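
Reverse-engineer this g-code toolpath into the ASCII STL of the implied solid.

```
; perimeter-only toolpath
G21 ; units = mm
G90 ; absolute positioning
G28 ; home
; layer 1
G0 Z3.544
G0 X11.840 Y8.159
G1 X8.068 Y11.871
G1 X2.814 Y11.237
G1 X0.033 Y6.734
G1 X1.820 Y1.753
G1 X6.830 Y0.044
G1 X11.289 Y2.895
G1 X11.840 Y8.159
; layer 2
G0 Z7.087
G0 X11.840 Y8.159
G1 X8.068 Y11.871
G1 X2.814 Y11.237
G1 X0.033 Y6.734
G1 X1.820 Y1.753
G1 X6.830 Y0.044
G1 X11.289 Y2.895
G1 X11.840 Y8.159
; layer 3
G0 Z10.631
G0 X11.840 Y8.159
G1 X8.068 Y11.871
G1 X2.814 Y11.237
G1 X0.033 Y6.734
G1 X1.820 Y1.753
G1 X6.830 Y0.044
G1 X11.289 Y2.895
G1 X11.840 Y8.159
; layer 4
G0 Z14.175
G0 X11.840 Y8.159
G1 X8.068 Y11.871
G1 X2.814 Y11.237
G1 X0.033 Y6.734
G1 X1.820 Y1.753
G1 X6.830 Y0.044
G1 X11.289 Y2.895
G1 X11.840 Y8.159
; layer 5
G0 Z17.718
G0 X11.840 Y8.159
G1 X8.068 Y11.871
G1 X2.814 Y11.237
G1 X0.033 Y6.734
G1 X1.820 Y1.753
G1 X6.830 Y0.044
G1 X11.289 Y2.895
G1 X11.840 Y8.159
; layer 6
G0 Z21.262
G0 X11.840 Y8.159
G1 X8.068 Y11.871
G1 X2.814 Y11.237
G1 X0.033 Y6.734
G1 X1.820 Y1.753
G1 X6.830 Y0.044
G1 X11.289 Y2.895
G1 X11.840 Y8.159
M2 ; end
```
solid part
  facet normal 0.0000 0.0000 -1.0000
    outer loop
      vertex 2.814 11.237 0.000
      vertex 8.068 11.871 0.000
      vertex 11.840 8.159 0.000
    endloop
  endfacet
  facet normal 0.0000 0.0000 -1.0000
    outer loop
      vertex 0.033 6.734 0.000
      vertex 2.814 11.237 0.000
      vertex 11.840 8.159 0.000
    endloop
  endfacet
  facet normal 0.0000 0.0000 -1.0000
    outer loop
      vertex 1.820 1.753 0.000
      vertex 0.033 6.734 0.000
      vertex 11.840 8.159 0.000
    endloop
  endfacet
  facet normal 0.0000 0.0000 -1.0000
    outer loop
      vertex 6.830 0.044 0.000
      vertex 1.820 1.753 0.000
      vertex 11.840 8.159 0.000
    endloop
  endfacet
  facet normal 0.0000 0.0000 -1.0000
    outer loop
      vertex 11.289 2.895 0.000
      vertex 6.830 0.044 0.000
      vertex 11.840 8.159 0.000
    endloop
  endfacet
  facet normal 0.0000 0.0000 1.0000
    outer loop
      vertex 11.840 8.159 21.262
      vertex 8.068 11.871 21.262
      vertex 2.814 11.237 21.262
    endloop
  endfacet
  facet normal 0.0000 0.0000 1.0000
    outer loop
      vertex 11.840 8.159 21.262
      vertex 2.814 11.237 21.262
      vertex 0.033 6.734 21.262
    endloop
  endfacet
  facet normal 0.0000 0.0000 1.0000
    outer loop
      vertex 11.840 8.159 21.262
      vertex 0.033 6.734 21.262
      vertex 1.820 1.753 21.262
    endloop
  endfacet
  facet normal 0.0000 0.0000 1.0000
    outer loop
      vertex 11.840 8.159 21.262
      vertex 1.820 1.753 21.262
      vertex 6.830 0.044 21.262
    endloop
  endfacet
  facet normal 0.0000 0.0000 1.0000
    outer loop
      vertex 11.840 8.159 21.262
      vertex 6.830 0.044 21.262
      vertex 11.289 2.895 21.262
    endloop
  endfacet
  facet normal 0.7014 0.7128 0.0000
    outer loop
      vertex 11.840 8.159 0.000
      vertex 8.068 11.871 0.000
      vertex 8.068 11.871 21.262
    endloop
  endfacet
  facet normal 0.7014 0.7128 0.0000
    outer loop
      vertex 11.840 8.159 0.000
      vertex 8.068 11.871 21.262
      vertex 11.840 8.159 21.262
    endloop
  endfacet
  facet normal -0.1198 0.9928 0.0000
    outer loop
      vertex 8.068 11.871 0.000
      vertex 2.814 11.237 0.000
      vertex 2.814 11.237 21.262
    endloop
  endfacet
  facet normal -0.1198 0.9928 0.0000
    outer loop
      vertex 8.068 11.871 0.000
      vertex 2.814 11.237 21.262
      vertex 8.068 11.871 21.262
    endloop
  endfacet
  facet normal -0.8508 0.5255 0.0000
    outer loop
      vertex 2.814 11.237 0.000
      vertex 0.033 6.734 0.000
      vertex 0.033 6.734 21.262
    endloop
  endfacet
  facet normal -0.8508 0.5255 0.0000
    outer loop
      vertex 2.814 11.237 0.000
      vertex 0.033 6.734 21.262
      vertex 2.814 11.237 21.262
    endloop
  endfacet
  facet normal -0.9413 -0.3377 0.0000
    outer loop
      vertex 0.033 6.734 0.000
      vertex 1.820 1.753 0.000
      vertex 1.820 1.753 21.262
    endloop
  endfacet
  facet normal -0.9413 -0.3377 0.0000
    outer loop
      vertex 0.033 6.734 0.000
      vertex 1.820 1.753 21.262
      vertex 0.033 6.734 21.262
    endloop
  endfacet
  facet normal -0.3229 -0.9464 0.0000
    outer loop
      vertex 1.820 1.753 0.000
      vertex 6.830 0.044 0.000
      vertex 6.830 0.044 21.262
    endloop
  endfacet
  facet normal -0.3229 -0.9464 0.0000
    outer loop
      vertex 1.820 1.753 0.000
      vertex 6.830 0.044 21.262
      vertex 1.820 1.753 21.262
    endloop
  endfacet
  facet normal 0.5387 -0.8425 0.0000
    outer loop
      vertex 6.830 0.044 0.000
      vertex 11.289 2.895 0.000
      vertex 11.289 2.895 21.262
    endloop
  endfacet
  facet normal 0.5387 -0.8425 0.0000
    outer loop
      vertex 6.830 0.044 0.000
      vertex 11.289 2.895 21.262
      vertex 6.830 0.044 21.262
    endloop
  endfacet
  facet normal 0.9946 -0.1041 0.0000
    outer loop
      vertex 11.289 2.895 0.000
      vertex 11.840 8.159 0.000
      vertex 11.840 8.159 21.262
    endloop
  endfacet
  facet normal 0.9946 -0.1041 0.0000
    outer loop
      vertex 11.289 2.895 0.000
      vertex 11.840 8.159 21.262
      vertex 11.289 2.895 21.262
    endloop
  endfacet
endsolid part

The G0 Z moves step by Δz≈3.544 mm. Every layer's G1 loop is the same polygon, so the solid is a straight extrusion of it from z=0 to z≈21.3. Closing with flat bottom and top caps and triangulating gives 24 facets — a regular 7-sided prism (a cylinder approximated with 7 flat sides), circumscribed radius ≈ 6.1 mm, height ≈ 21.3 mm.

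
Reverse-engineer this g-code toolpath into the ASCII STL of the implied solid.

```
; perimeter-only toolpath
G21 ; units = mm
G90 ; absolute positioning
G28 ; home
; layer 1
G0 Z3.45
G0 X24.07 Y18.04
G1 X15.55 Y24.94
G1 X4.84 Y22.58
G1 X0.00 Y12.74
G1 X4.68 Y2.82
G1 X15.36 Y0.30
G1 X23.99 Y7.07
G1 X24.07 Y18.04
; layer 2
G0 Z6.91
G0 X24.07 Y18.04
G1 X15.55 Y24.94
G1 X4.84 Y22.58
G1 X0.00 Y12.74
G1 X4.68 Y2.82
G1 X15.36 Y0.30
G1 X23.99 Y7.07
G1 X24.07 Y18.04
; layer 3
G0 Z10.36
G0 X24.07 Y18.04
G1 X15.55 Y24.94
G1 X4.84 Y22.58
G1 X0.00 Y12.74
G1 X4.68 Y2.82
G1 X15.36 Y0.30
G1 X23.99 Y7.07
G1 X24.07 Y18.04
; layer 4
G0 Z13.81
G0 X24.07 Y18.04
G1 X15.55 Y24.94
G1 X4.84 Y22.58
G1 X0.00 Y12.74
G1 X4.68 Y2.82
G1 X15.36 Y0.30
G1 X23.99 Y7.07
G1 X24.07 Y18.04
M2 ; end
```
solid part
  facet normal 0.0000 0.0000 -1.0000
    outer loop
      vertex 4.84 22.58 0.00
      vertex 15.55 24.94 0.00
      vertex 24.07 18.04 0.00
    endloop
  endfacet
  facet normal 0.0000 0.0000 -1.0000
    outer loop
      vertex 0.00 12.74 0.00
      vertex 4.84 22.58 0.00
      vertex 24.07 18.04 0.00
    endloop
  endfacet
  facet normal 0.0000 0.0000 -1.0000
    outer loop
      vertex 4.68 2.82 0.00
      vertex 0.00 12.74 0.00
      vertex 24.07 18.04 0.00
    endloop
  endfacet
  facet normal 0.0000 0.0000 -1.0000
    outer loop
      vertex 15.36 0.30 0.00
      vertex 4.68 2.82 0.00
      vertex 24.07 18.04 0.00
    endloop
  endfacet
  facet normal 0.0000 0.0000 -1.0000
    outer loop
      vertex 23.99 7.07 0.00
      vertex 15.36 0.30 0.00
      vertex 24.07 18.04 0.00
    endloop
  endfacet
  facet normal 0.0000 0.0000 1.0000
    outer loop
      vertex 24.07 18.04 13.81
      vertex 15.55 24.94 13.81
      vertex 4.84 22.58 13.81
    endloop
  endfacet
  facet normal 0.0000 0.0000 1.0000
    outer loop
      vertex 24.07 18.04 13.81
      vertex 4.84 22.58 13.81
      vertex 0.00 12.74 13.81
    endloop
  endfacet
  facet normal 0.0000 0.0000 1.0000
    outer loop
      vertex 24.07 18.04 13.81
      vertex 0.00 12.74 13.81
      vertex 4.68 2.82 13.81
    endloop
  endfacet
  facet normal 0.0000 0.0000 1.0000
    outer loop
      vertex 24.07 18.04 13.81
      vertex 4.68 2.82 13.81
      vertex 15.36 0.30 13.81
    endloop
  endfacet
  facet normal 0.0000 0.0000 1.0000
    outer loop
      vertex 24.07 18.04 13.81
      vertex 15.36 0.30 13.81
      vertex 23.99 7.07 13.81
    endloop
  endfacet
  facet normal 0.6294 0.7771 0.0000
    outer loop
      vertex 24.07 18.04 0.00
      vertex 15.55 24.94 0.00
      vertex 15.55 24.94 13.81
    endloop
  endfacet
  facet normal 0.6294 0.7771 0.0000
    outer loop
      vertex 24.07 18.04 0.00
      vertex 15.55 24.94 13.81
      vertex 24.07 18.04 13.81
    endloop
  endfacet
  facet normal -0.2152 0.9766 0.0000
    outer loop
      vertex 15.55 24.94 0.00
      vertex 4.84 22.58 0.00
      vertex 4.84 22.58 13.81
    endloop
  endfacet
  facet normal -0.2152 0.9766 0.0000
    outer loop
      vertex 15.55 24.94 0.00
      vertex 4.84 22.58 13.81
      vertex 15.55 24.94 13.81
    endloop
  endfacet
  facet normal -0.8973 0.4414 0.0000
    outer loop
      vertex 4.84 22.58 0.00
      vertex 0.00 12.74 0.00
      vertex 0.00 12.74 13.81
    endloop
  endfacet
  facet normal -0.8973 0.4414 0.0000
    outer loop
      vertex 4.84 22.58 0.00
      vertex 0.00 12.74 13.81
      vertex 4.84 22.58 13.81
    endloop
  endfacet
  facet normal -0.9044 -0.4267 0.0000
    outer loop
      vertex 0.00 12.74 0.00
      vertex 4.68 2.82 0.00
      vertex 4.68 2.82 13.81
    endloop
  endfacet
  facet normal -0.9044 -0.4267 0.0000
    outer loop
      vertex 0.00 12.74 0.00
      vertex 4.68 2.82 13.81
      vertex 0.00 12.74 13.81
    endloop
  endfacet
  facet normal -0.2296 -0.9733 0.0000
    outer loop
      vertex 4.68 2.82 0.00
      vertex 15.36 0.30 0.00
      vertex 15.36 0.30 13.81
    endloop
  endfacet
  facet normal -0.2296 -0.9733 0.0000
    outer loop
      vertex 4.68 2.82 0.00
      vertex 15.36 0.30 13.81
      vertex 4.68 2.82 13.81
    endloop
  endfacet
  facet normal 0.6172 -0.7868 0.0000
    outer loop
      vertex 15.36 0.30 0.00
      vertex 23.99 7.07 0.00
      vertex 23.99 7.07 13.81
    endloop
  endfacet
  facet normal 0.6172 -0.7868 0.0000
    outer loop
      vertex 15.36 0.30 0.00
      vertex 23.99 7.07 13.81
      vertex 15.36 0.30 13.81
    endloop
  endfacet
  facet normal 1.0000 -0.0073 0.0000
    outer loop
      vertex 23.99 7.07 0.00
      vertex 24.07 18.04 0.00
      vertex 24.07 18.04 13.81
    endloop
  endfacet
  facet normal 1.0000 -0.0073 0.0000
    outer loop
      vertex 23.99 7.07 0.00
      vertex 24.07 18.04 13.81
      vertex 23.99 7.07 13.81
    endloop
  endfacet
endsolid part

The G0 Z moves step by Δz≈3.45 mm. Every layer's G1 loop is the same polygon, so the solid is a straight extrusion of it from z=0 to z≈13.8. Closing with flat bottom and top caps and triangulating gives 24 facets — a regular 7-sided prism (a cylinder approximated with 7 flat sides), circumscribed radius ≈ 12.6 mm, height ≈ 13.8 mm.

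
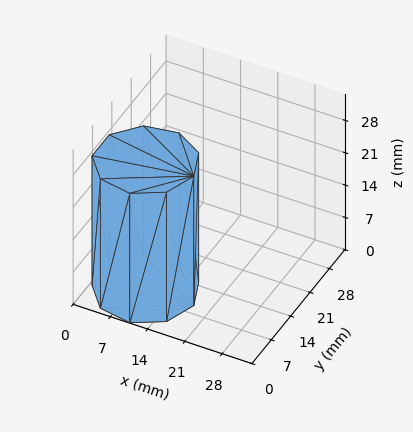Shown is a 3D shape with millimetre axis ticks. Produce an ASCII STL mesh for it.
Reading the render: the shape is a regular 9-sided prism (a cylinder approximated with 9 flat sides), circumscribed radius ≈ 9 mm, height ≈ 28 mm (dimensions read to the nearest mm from the axis ticks). For the STL, each face is triangulated and given an outward normal.

solid part
  facet normal 0.0000 0.0000 -1.0000
    outer loop
      vertex 10.6 17.9 0.0
      vertex 15.9 14.8 0.0
      vertex 18.0 9.0 0.0
    endloop
  endfacet
  facet normal 0.0000 0.0000 -1.0000
    outer loop
      vertex 4.5 16.8 0.0
      vertex 10.6 17.9 0.0
      vertex 18.0 9.0 0.0
    endloop
  endfacet
  facet normal 0.0000 0.0000 -1.0000
    outer loop
      vertex 0.5 12.1 0.0
      vertex 4.5 16.8 0.0
      vertex 18.0 9.0 0.0
    endloop
  endfacet
  facet normal 0.0000 0.0000 -1.0000
    outer loop
      vertex 0.5 5.9 0.0
      vertex 0.5 12.1 0.0
      vertex 18.0 9.0 0.0
    endloop
  endfacet
  facet normal 0.0000 0.0000 -1.0000
    outer loop
      vertex 4.5 1.2 0.0
      vertex 0.5 5.9 0.0
      vertex 18.0 9.0 0.0
    endloop
  endfacet
  facet normal 0.0000 0.0000 -1.0000
    outer loop
      vertex 10.6 0.1 0.0
      vertex 4.5 1.2 0.0
      vertex 18.0 9.0 0.0
    endloop
  endfacet
  facet normal 0.0000 0.0000 -1.0000
    outer loop
      vertex 15.9 3.2 0.0
      vertex 10.6 0.1 0.0
      vertex 18.0 9.0 0.0
    endloop
  endfacet
  facet normal 0.0000 0.0000 1.0000
    outer loop
      vertex 18.0 9.0 28.0
      vertex 15.9 14.8 28.0
      vertex 10.6 17.9 28.0
    endloop
  endfacet
  facet normal 0.0000 0.0000 1.0000
    outer loop
      vertex 18.0 9.0 28.0
      vertex 10.6 17.9 28.0
      vertex 4.5 16.8 28.0
    endloop
  endfacet
  facet normal 0.0000 0.0000 1.0000
    outer loop
      vertex 18.0 9.0 28.0
      vertex 4.5 16.8 28.0
      vertex 0.5 12.1 28.0
    endloop
  endfacet
  facet normal 0.0000 0.0000 1.0000
    outer loop
      vertex 18.0 9.0 28.0
      vertex 0.5 12.1 28.0
      vertex 0.5 5.9 28.0
    endloop
  endfacet
  facet normal 0.0000 0.0000 1.0000
    outer loop
      vertex 18.0 9.0 28.0
      vertex 0.5 5.9 28.0
      vertex 4.5 1.2 28.0
    endloop
  endfacet
  facet normal 0.0000 0.0000 1.0000
    outer loop
      vertex 18.0 9.0 28.0
      vertex 4.5 1.2 28.0
      vertex 10.6 0.1 28.0
    endloop
  endfacet
  facet normal 0.0000 0.0000 1.0000
    outer loop
      vertex 18.0 9.0 28.0
      vertex 10.6 0.1 28.0
      vertex 15.9 3.2 28.0
    endloop
  endfacet
  facet normal 0.9403 0.3404 0.0000
    outer loop
      vertex 18.0 9.0 0.0
      vertex 15.9 14.8 0.0
      vertex 15.9 14.8 28.0
    endloop
  endfacet
  facet normal 0.9403 0.3404 0.0000
    outer loop
      vertex 18.0 9.0 0.0
      vertex 15.9 14.8 28.0
      vertex 18.0 9.0 28.0
    endloop
  endfacet
  facet normal 0.5049 0.8632 0.0000
    outer loop
      vertex 15.9 14.8 0.0
      vertex 10.6 17.9 0.0
      vertex 10.6 17.9 28.0
    endloop
  endfacet
  facet normal 0.5049 0.8632 0.0000
    outer loop
      vertex 15.9 14.8 0.0
      vertex 10.6 17.9 28.0
      vertex 15.9 14.8 28.0
    endloop
  endfacet
  facet normal -0.1775 0.9841 0.0000
    outer loop
      vertex 10.6 17.9 0.0
      vertex 4.5 16.8 0.0
      vertex 4.5 16.8 28.0
    endloop
  endfacet
  facet normal -0.1775 0.9841 0.0000
    outer loop
      vertex 10.6 17.9 0.0
      vertex 4.5 16.8 28.0
      vertex 10.6 17.9 28.0
    endloop
  endfacet
  facet normal -0.7615 0.6481 0.0000
    outer loop
      vertex 4.5 16.8 0.0
      vertex 0.5 12.1 0.0
      vertex 0.5 12.1 28.0
    endloop
  endfacet
  facet normal -0.7615 0.6481 0.0000
    outer loop
      vertex 4.5 16.8 0.0
      vertex 0.5 12.1 28.0
      vertex 4.5 16.8 28.0
    endloop
  endfacet
  facet normal -1.0000 0.0000 0.0000
    outer loop
      vertex 0.5 12.1 0.0
      vertex 0.5 5.9 0.0
      vertex 0.5 5.9 28.0
    endloop
  endfacet
  facet normal -1.0000 0.0000 0.0000
    outer loop
      vertex 0.5 12.1 0.0
      vertex 0.5 5.9 28.0
      vertex 0.5 12.1 28.0
    endloop
  endfacet
  facet normal -0.7615 -0.6481 0.0000
    outer loop
      vertex 0.5 5.9 0.0
      vertex 4.5 1.2 0.0
      vertex 4.5 1.2 28.0
    endloop
  endfacet
  facet normal -0.7615 -0.6481 0.0000
    outer loop
      vertex 0.5 5.9 0.0
      vertex 4.5 1.2 28.0
      vertex 0.5 5.9 28.0
    endloop
  endfacet
  facet normal -0.1775 -0.9841 0.0000
    outer loop
      vertex 4.5 1.2 0.0
      vertex 10.6 0.1 0.0
      vertex 10.6 0.1 28.0
    endloop
  endfacet
  facet normal -0.1775 -0.9841 0.0000
    outer loop
      vertex 4.5 1.2 0.0
      vertex 10.6 0.1 28.0
      vertex 4.5 1.2 28.0
    endloop
  endfacet
  facet normal 0.5049 -0.8632 0.0000
    outer loop
      vertex 10.6 0.1 0.0
      vertex 15.9 3.2 0.0
      vertex 15.9 3.2 28.0
    endloop
  endfacet
  facet normal 0.5049 -0.8632 0.0000
    outer loop
      vertex 10.6 0.1 0.0
      vertex 15.9 3.2 28.0
      vertex 10.6 0.1 28.0
    endloop
  endfacet
  facet normal 0.9403 -0.3404 0.0000
    outer loop
      vertex 15.9 3.2 0.0
      vertex 18.0 9.0 0.0
      vertex 18.0 9.0 28.0
    endloop
  endfacet
  facet normal 0.9403 -0.3404 0.0000
    outer loop
      vertex 15.9 3.2 0.0
      vertex 18.0 9.0 28.0
      vertex 15.9 3.2 28.0
    endloop
  endfacet
endsolid part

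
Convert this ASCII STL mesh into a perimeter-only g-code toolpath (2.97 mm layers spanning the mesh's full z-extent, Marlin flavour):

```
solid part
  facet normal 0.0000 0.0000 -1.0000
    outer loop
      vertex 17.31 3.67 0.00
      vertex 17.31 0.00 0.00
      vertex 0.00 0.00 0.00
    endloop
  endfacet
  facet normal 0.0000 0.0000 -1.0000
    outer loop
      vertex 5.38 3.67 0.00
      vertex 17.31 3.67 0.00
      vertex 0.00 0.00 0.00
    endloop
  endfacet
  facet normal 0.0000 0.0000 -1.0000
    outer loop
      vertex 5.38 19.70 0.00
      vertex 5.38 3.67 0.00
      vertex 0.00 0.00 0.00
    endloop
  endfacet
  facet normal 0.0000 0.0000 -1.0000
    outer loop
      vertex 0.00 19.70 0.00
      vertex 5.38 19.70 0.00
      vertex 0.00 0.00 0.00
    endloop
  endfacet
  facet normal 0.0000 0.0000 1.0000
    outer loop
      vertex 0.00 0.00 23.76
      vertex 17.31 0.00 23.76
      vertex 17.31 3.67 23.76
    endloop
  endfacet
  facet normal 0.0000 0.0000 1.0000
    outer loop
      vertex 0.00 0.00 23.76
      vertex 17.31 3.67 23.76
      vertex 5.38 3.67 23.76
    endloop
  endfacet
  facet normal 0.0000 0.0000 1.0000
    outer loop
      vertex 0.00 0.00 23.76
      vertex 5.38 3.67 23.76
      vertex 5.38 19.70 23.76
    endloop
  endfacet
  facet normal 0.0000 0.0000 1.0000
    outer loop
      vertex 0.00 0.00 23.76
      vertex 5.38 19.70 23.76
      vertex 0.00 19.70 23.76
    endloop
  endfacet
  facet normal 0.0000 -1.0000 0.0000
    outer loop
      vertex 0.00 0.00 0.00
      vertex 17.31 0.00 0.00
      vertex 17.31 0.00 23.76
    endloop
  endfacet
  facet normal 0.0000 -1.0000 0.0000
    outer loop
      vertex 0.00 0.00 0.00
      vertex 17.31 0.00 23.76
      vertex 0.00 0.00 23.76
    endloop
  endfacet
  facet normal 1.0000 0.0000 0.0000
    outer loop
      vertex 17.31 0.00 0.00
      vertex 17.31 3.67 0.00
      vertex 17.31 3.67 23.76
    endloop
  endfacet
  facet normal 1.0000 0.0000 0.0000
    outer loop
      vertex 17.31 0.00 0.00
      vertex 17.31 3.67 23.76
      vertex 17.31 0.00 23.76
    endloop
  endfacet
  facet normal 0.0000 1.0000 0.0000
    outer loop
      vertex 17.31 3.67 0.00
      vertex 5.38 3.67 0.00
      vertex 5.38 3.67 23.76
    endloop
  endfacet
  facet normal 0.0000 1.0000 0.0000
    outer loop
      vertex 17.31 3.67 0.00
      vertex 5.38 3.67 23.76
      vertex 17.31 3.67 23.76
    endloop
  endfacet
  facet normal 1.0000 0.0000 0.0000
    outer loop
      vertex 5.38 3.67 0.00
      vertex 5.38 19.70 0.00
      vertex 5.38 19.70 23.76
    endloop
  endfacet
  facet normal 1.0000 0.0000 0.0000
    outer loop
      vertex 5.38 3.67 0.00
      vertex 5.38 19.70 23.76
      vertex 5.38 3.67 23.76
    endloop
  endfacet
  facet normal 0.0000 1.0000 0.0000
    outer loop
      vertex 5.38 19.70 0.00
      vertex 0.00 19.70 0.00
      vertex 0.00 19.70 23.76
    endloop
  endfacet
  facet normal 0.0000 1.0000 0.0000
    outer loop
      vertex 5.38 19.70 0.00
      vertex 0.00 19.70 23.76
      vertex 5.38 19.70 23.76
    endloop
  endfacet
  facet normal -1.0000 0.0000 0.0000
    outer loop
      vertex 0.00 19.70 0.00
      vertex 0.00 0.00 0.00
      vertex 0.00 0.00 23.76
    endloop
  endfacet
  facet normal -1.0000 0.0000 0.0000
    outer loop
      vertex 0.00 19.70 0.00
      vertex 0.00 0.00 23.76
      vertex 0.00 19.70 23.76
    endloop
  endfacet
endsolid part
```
; perimeter-only toolpath
G21 ; units = mm
G90 ; absolute positioning
G28 ; home
; layer 1
G0 Z2.97
G0 X0.00 Y0.00
G1 X17.31 Y0.00
G1 X17.31 Y3.67
G1 X5.38 Y3.67
G1 X5.38 Y19.70
G1 X0.00 Y19.70
G1 X0.00 Y0.00
; layer 2
G0 Z5.94
G0 X0.00 Y0.00
G1 X17.31 Y0.00
G1 X17.31 Y3.67
G1 X5.38 Y3.67
G1 X5.38 Y19.70
G1 X0.00 Y19.70
G1 X0.00 Y0.00
; layer 3
G0 Z8.91
G0 X0.00 Y0.00
G1 X17.31 Y0.00
G1 X17.31 Y3.67
G1 X5.38 Y3.67
G1 X5.38 Y19.70
G1 X0.00 Y19.70
G1 X0.00 Y0.00
; layer 4
G0 Z11.88
G0 X0.00 Y0.00
G1 X17.31 Y0.00
G1 X17.31 Y3.67
G1 X5.38 Y3.67
G1 X5.38 Y19.70
G1 X0.00 Y19.70
G1 X0.00 Y0.00
; layer 5
G0 Z14.85
G0 X0.00 Y0.00
G1 X17.31 Y0.00
G1 X17.31 Y3.67
G1 X5.38 Y3.67
G1 X5.38 Y19.70
G1 X0.00 Y19.70
G1 X0.00 Y0.00
; layer 6
G0 Z17.82
G0 X0.00 Y0.00
G1 X17.31 Y0.00
G1 X17.31 Y3.67
G1 X5.38 Y3.67
G1 X5.38 Y19.70
G1 X0.00 Y19.70
G1 X0.00 Y0.00
; layer 7
G0 Z20.79
G0 X0.00 Y0.00
G1 X17.31 Y0.00
G1 X17.31 Y3.67
G1 X5.38 Y3.67
G1 X5.38 Y19.70
G1 X0.00 Y19.70
G1 X0.00 Y0.00
; layer 8
G0 Z23.76
G0 X0.00 Y0.00
G1 X17.31 Y0.00
G1 X17.31 Y3.67
G1 X5.38 Y3.67
G1 X5.38 Y19.70
G1 X0.00 Y19.70
G1 X0.00 Y0.00
M2 ; end

The solid is an L-shaped prism: outer 17.3 × 19.7 mm, arm thicknesses ≈ 3.67 mm (horizontal) and 5.38 mm (vertical), extruded 23.8 mm in z. Slicing at Δz = 2.97 mm — 8 equal slices spanning the solid's height, so layer i sits at z = i·h/8 — gives 8 non-empty perimeters. Each is a 6-segment closed polygon; G0 lifts to the layer z and rapids to the start vertex, then G1 traces the edges.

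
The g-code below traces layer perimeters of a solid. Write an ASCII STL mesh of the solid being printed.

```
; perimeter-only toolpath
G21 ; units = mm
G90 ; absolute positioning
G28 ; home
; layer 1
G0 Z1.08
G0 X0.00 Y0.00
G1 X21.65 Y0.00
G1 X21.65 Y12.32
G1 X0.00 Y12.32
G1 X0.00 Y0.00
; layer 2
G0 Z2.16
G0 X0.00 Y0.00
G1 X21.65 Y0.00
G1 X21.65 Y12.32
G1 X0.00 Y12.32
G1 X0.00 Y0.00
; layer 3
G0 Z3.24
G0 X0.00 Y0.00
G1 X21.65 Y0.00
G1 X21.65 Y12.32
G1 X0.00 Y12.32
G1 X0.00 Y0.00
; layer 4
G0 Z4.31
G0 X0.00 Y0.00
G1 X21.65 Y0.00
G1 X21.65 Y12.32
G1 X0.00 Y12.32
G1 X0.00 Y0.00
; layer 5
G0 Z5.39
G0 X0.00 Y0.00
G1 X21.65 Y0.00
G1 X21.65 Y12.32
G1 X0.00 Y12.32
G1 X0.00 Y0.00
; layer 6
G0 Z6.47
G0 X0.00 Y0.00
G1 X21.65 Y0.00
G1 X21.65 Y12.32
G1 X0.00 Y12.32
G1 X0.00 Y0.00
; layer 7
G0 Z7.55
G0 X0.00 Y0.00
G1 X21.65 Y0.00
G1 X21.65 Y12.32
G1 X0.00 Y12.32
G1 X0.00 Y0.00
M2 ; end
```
solid part
  facet normal 0.0000 0.0000 -1.0000
    outer loop
      vertex 21.65 12.32 0.00
      vertex 21.65 0.00 0.00
      vertex 0.00 0.00 0.00
    endloop
  endfacet
  facet normal 0.0000 0.0000 -1.0000
    outer loop
      vertex 0.00 12.32 0.00
      vertex 21.65 12.32 0.00
      vertex 0.00 0.00 0.00
    endloop
  endfacet
  facet normal 0.0000 0.0000 1.0000
    outer loop
      vertex 0.00 0.00 7.55
      vertex 21.65 0.00 7.55
      vertex 21.65 12.32 7.55
    endloop
  endfacet
  facet normal 0.0000 0.0000 1.0000
    outer loop
      vertex 0.00 0.00 7.55
      vertex 21.65 12.32 7.55
      vertex 0.00 12.32 7.55
    endloop
  endfacet
  facet normal 0.0000 -1.0000 0.0000
    outer loop
      vertex 0.00 0.00 0.00
      vertex 21.65 0.00 0.00
      vertex 21.65 0.00 7.55
    endloop
  endfacet
  facet normal 0.0000 -1.0000 0.0000
    outer loop
      vertex 0.00 0.00 0.00
      vertex 21.65 0.00 7.55
      vertex 0.00 0.00 7.55
    endloop
  endfacet
  facet normal 0.0000 1.0000 0.0000
    outer loop
      vertex 21.65 12.32 7.55
      vertex 21.65 12.32 0.00
      vertex 0.00 12.32 0.00
    endloop
  endfacet
  facet normal 0.0000 1.0000 0.0000
    outer loop
      vertex 0.00 12.32 7.55
      vertex 21.65 12.32 7.55
      vertex 0.00 12.32 0.00
    endloop
  endfacet
  facet normal -1.0000 0.0000 0.0000
    outer loop
      vertex 0.00 12.32 7.55
      vertex 0.00 12.32 0.00
      vertex 0.00 0.00 0.00
    endloop
  endfacet
  facet normal -1.0000 0.0000 0.0000
    outer loop
      vertex 0.00 0.00 7.55
      vertex 0.00 12.32 7.55
      vertex 0.00 0.00 0.00
    endloop
  endfacet
  facet normal 1.0000 0.0000 0.0000
    outer loop
      vertex 21.65 0.00 0.00
      vertex 21.65 12.32 0.00
      vertex 21.65 12.32 7.55
    endloop
  endfacet
  facet normal 1.0000 0.0000 0.0000
    outer loop
      vertex 21.65 0.00 0.00
      vertex 21.65 12.32 7.55
      vertex 21.65 0.00 7.55
    endloop
  endfacet
endsolid part

The G0 Z moves step by Δz≈1.08 mm. Every layer's G1 loop is the same polygon, so the solid is a straight extrusion of it from z=0 to z≈7.55. Closing with flat bottom and top caps and triangulating gives 12 facets — a rectangular box, roughly 21.6 × 12.3 mm footprint and 7.55 mm tall.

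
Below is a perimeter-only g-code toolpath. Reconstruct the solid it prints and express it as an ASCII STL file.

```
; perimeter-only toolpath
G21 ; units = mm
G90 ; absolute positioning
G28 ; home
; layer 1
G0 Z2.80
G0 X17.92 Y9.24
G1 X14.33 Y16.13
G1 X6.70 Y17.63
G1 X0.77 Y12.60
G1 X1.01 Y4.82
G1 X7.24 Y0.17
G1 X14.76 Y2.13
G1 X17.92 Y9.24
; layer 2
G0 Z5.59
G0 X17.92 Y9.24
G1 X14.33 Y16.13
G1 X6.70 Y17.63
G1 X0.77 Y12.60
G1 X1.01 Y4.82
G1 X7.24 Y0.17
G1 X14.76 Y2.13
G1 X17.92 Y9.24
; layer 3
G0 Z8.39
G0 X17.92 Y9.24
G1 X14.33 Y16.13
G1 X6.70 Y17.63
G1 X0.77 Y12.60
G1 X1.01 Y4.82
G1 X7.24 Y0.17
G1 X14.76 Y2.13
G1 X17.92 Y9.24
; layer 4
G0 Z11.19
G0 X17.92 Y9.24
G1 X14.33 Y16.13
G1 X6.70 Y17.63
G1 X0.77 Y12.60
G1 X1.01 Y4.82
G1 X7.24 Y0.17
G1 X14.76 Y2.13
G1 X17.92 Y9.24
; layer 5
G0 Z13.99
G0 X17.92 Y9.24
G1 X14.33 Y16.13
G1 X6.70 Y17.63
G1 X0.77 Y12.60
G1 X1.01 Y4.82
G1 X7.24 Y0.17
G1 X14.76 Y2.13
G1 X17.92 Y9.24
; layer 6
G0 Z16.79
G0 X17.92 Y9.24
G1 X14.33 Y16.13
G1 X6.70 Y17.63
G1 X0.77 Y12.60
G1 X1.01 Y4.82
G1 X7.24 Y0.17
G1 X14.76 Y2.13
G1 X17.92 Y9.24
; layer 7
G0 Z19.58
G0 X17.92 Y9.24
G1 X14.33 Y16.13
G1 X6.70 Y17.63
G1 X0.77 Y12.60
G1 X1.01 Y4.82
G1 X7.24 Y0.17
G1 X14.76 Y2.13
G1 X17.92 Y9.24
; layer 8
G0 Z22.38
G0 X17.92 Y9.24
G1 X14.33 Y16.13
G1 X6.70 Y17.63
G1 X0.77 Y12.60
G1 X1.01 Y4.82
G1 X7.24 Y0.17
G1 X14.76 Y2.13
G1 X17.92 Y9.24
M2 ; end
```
solid part
  facet normal 0.0000 0.0000 -1.0000
    outer loop
      vertex 6.70 17.63 0.00
      vertex 14.33 16.13 0.00
      vertex 17.92 9.24 0.00
    endloop
  endfacet
  facet normal 0.0000 0.0000 -1.0000
    outer loop
      vertex 0.77 12.60 0.00
      vertex 6.70 17.63 0.00
      vertex 17.92 9.24 0.00
    endloop
  endfacet
  facet normal 0.0000 0.0000 -1.0000
    outer loop
      vertex 1.01 4.82 0.00
      vertex 0.77 12.60 0.00
      vertex 17.92 9.24 0.00
    endloop
  endfacet
  facet normal 0.0000 0.0000 -1.0000
    outer loop
      vertex 7.24 0.17 0.00
      vertex 1.01 4.82 0.00
      vertex 17.92 9.24 0.00
    endloop
  endfacet
  facet normal 0.0000 0.0000 -1.0000
    outer loop
      vertex 14.76 2.13 0.00
      vertex 7.24 0.17 0.00
      vertex 17.92 9.24 0.00
    endloop
  endfacet
  facet normal 0.0000 0.0000 1.0000
    outer loop
      vertex 17.92 9.24 22.38
      vertex 14.33 16.13 22.38
      vertex 6.70 17.63 22.38
    endloop
  endfacet
  facet normal 0.0000 0.0000 1.0000
    outer loop
      vertex 17.92 9.24 22.38
      vertex 6.70 17.63 22.38
      vertex 0.77 12.60 22.38
    endloop
  endfacet
  facet normal 0.0000 0.0000 1.0000
    outer loop
      vertex 17.92 9.24 22.38
      vertex 0.77 12.60 22.38
      vertex 1.01 4.82 22.38
    endloop
  endfacet
  facet normal 0.0000 0.0000 1.0000
    outer loop
      vertex 17.92 9.24 22.38
      vertex 1.01 4.82 22.38
      vertex 7.24 0.17 22.38
    endloop
  endfacet
  facet normal 0.0000 0.0000 1.0000
    outer loop
      vertex 17.92 9.24 22.38
      vertex 7.24 0.17 22.38
      vertex 14.76 2.13 22.38
    endloop
  endfacet
  facet normal 0.8868 0.4621 0.0000
    outer loop
      vertex 17.92 9.24 0.00
      vertex 14.33 16.13 0.00
      vertex 14.33 16.13 22.38
    endloop
  endfacet
  facet normal 0.8868 0.4621 0.0000
    outer loop
      vertex 17.92 9.24 0.00
      vertex 14.33 16.13 22.38
      vertex 17.92 9.24 22.38
    endloop
  endfacet
  facet normal 0.1929 0.9812 0.0000
    outer loop
      vertex 14.33 16.13 0.00
      vertex 6.70 17.63 0.00
      vertex 6.70 17.63 22.38
    endloop
  endfacet
  facet normal 0.1929 0.9812 0.0000
    outer loop
      vertex 14.33 16.13 0.00
      vertex 6.70 17.63 22.38
      vertex 14.33 16.13 22.38
    endloop
  endfacet
  facet normal -0.6469 0.7626 0.0000
    outer loop
      vertex 6.70 17.63 0.00
      vertex 0.77 12.60 0.00
      vertex 0.77 12.60 22.38
    endloop
  endfacet
  facet normal -0.6469 0.7626 0.0000
    outer loop
      vertex 6.70 17.63 0.00
      vertex 0.77 12.60 22.38
      vertex 6.70 17.63 22.38
    endloop
  endfacet
  facet normal -0.9995 -0.0308 0.0000
    outer loop
      vertex 0.77 12.60 0.00
      vertex 1.01 4.82 0.00
      vertex 1.01 4.82 22.38
    endloop
  endfacet
  facet normal -0.9995 -0.0308 0.0000
    outer loop
      vertex 0.77 12.60 0.00
      vertex 1.01 4.82 22.38
      vertex 0.77 12.60 22.38
    endloop
  endfacet
  facet normal -0.5981 -0.8014 0.0000
    outer loop
      vertex 1.01 4.82 0.00
      vertex 7.24 0.17 0.00
      vertex 7.24 0.17 22.38
    endloop
  endfacet
  facet normal -0.5981 -0.8014 0.0000
    outer loop
      vertex 1.01 4.82 0.00
      vertex 7.24 0.17 22.38
      vertex 1.01 4.82 22.38
    endloop
  endfacet
  facet normal 0.2522 -0.9677 0.0000
    outer loop
      vertex 7.24 0.17 0.00
      vertex 14.76 2.13 0.00
      vertex 14.76 2.13 22.38
    endloop
  endfacet
  facet normal 0.2522 -0.9677 0.0000
    outer loop
      vertex 7.24 0.17 0.00
      vertex 14.76 2.13 22.38
      vertex 7.24 0.17 22.38
    endloop
  endfacet
  facet normal 0.9138 -0.4061 0.0000
    outer loop
      vertex 14.76 2.13 0.00
      vertex 17.92 9.24 0.00
      vertex 17.92 9.24 22.38
    endloop
  endfacet
  facet normal 0.9138 -0.4061 0.0000
    outer loop
      vertex 14.76 2.13 0.00
      vertex 17.92 9.24 22.38
      vertex 14.76 2.13 22.38
    endloop
  endfacet
endsolid part

The G0 Z moves step by Δz≈2.80 mm. Every layer's G1 loop is the same polygon, so the solid is a straight extrusion of it from z=0 to z≈22.4. Closing with flat bottom and top caps and triangulating gives 24 facets — a regular 7-sided prism (a cylinder approximated with 7 flat sides), circumscribed radius ≈ 8.96 mm, height ≈ 22.4 mm.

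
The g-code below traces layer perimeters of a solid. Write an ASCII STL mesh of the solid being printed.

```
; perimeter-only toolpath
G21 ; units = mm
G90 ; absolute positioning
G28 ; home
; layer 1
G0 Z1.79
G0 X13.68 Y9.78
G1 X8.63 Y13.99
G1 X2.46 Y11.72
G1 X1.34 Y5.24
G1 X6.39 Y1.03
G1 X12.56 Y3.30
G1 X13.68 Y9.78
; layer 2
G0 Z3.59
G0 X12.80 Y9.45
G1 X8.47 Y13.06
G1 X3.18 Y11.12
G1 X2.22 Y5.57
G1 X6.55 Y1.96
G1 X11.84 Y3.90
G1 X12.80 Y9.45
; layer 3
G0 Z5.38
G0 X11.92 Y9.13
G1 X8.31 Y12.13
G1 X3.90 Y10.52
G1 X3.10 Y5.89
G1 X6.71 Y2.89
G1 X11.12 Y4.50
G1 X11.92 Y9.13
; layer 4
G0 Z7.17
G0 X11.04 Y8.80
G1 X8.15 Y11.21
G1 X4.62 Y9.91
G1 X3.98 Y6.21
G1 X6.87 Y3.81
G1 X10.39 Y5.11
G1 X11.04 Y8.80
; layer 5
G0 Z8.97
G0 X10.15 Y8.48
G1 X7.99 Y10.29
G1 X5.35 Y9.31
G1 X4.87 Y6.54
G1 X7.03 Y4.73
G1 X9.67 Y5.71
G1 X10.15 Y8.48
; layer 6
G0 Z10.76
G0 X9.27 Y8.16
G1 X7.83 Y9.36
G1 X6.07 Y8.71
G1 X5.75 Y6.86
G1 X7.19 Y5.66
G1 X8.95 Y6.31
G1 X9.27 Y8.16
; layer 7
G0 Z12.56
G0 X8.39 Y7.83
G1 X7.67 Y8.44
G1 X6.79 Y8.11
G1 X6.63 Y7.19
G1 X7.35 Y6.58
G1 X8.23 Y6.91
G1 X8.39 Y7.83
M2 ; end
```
solid part
  facet normal 0.0000 0.0000 -1.0000
    outer loop
      vertex 1.74 12.32 0.00
      vertex 8.79 14.91 0.00
      vertex 14.56 10.10 0.00
    endloop
  endfacet
  facet normal 0.0000 0.0000 -1.0000
    outer loop
      vertex 0.46 4.92 0.00
      vertex 1.74 12.32 0.00
      vertex 14.56 10.10 0.00
    endloop
  endfacet
  facet normal 0.0000 0.0000 -1.0000
    outer loop
      vertex 6.23 0.11 0.00
      vertex 0.46 4.92 0.00
      vertex 14.56 10.10 0.00
    endloop
  endfacet
  facet normal 0.0000 0.0000 -1.0000
    outer loop
      vertex 13.28 2.70 0.00
      vertex 6.23 0.11 0.00
      vertex 14.56 10.10 0.00
    endloop
  endfacet
  facet normal 0.5832 0.6996 0.4128
    outer loop
      vertex 14.56 10.10 0.00
      vertex 8.79 14.91 0.00
      vertex 7.51 7.51 14.35
    endloop
  endfacet
  facet normal -0.3141 0.8549 0.4129
    outer loop
      vertex 8.79 14.91 0.00
      vertex 1.74 12.32 0.00
      vertex 7.51 7.51 14.35
    endloop
  endfacet
  facet normal -0.8975 0.1552 0.4129
    outer loop
      vertex 1.74 12.32 0.00
      vertex 0.46 4.92 0.00
      vertex 7.51 7.51 14.35
    endloop
  endfacet
  facet normal -0.5832 -0.6996 0.4128
    outer loop
      vertex 0.46 4.92 0.00
      vertex 6.23 0.11 0.00
      vertex 7.51 7.51 14.35
    endloop
  endfacet
  facet normal 0.3141 -0.8549 0.4129
    outer loop
      vertex 6.23 0.11 0.00
      vertex 13.28 2.70 0.00
      vertex 7.51 7.51 14.35
    endloop
  endfacet
  facet normal 0.8975 -0.1552 0.4129
    outer loop
      vertex 13.28 2.70 0.00
      vertex 14.56 10.10 0.00
      vertex 7.51 7.51 14.35
    endloop
  endfacet
endsolid part

The G0 Z moves step by Δz≈1.79 mm. The G1 loops shrink linearly with z, so the solid tapers from its base footprint up to z≈14.3. Closing with a flat bottom cap and the tapered top and triangulating gives 10 facets — a regular 6-sided pyramid, base circumscribed radius ≈ 7.51 mm, apex at z ≈ 14.3 mm.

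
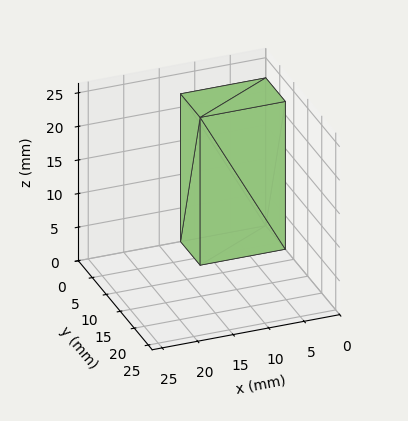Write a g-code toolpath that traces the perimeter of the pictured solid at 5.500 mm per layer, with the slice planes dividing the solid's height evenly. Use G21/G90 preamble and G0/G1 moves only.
Reading the render: the shape is a rectangular box, roughly 12 × 7 mm footprint and 22 mm tall (dimensions read to the nearest mm from the axis ticks). For the g-code, the solid's height is divided into equal slices at the stated Δz and each level perimeter traced with G1 moves after a G0 lift.

; perimeter-only toolpath
G21 ; units = mm
G90 ; absolute positioning
G28 ; home
; layer 1
G0 Z5.500
G0 X0.000 Y0.000
G1 X12.000 Y0.000
G1 X12.000 Y7.000
G1 X0.000 Y7.000
G1 X0.000 Y0.000
; layer 2
G0 Z11.000
G0 X0.000 Y0.000
G1 X12.000 Y0.000
G1 X12.000 Y7.000
G1 X0.000 Y7.000
G1 X0.000 Y0.000
; layer 3
G0 Z16.500
G0 X0.000 Y0.000
G1 X12.000 Y0.000
G1 X12.000 Y7.000
G1 X0.000 Y7.000
G1 X0.000 Y0.000
; layer 4
G0 Z22.000
G0 X0.000 Y0.000
G1 X12.000 Y0.000
G1 X12.000 Y7.000
G1 X0.000 Y7.000
G1 X0.000 Y0.000
M2 ; end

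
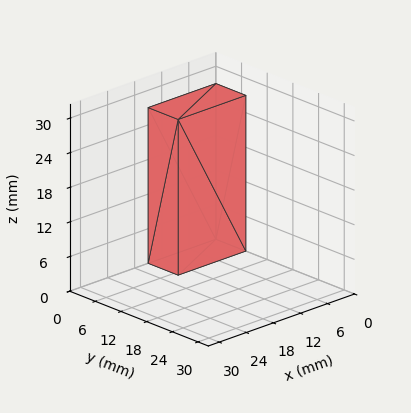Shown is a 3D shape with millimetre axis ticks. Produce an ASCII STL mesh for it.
Reading the render: the shape is a rectangular box, roughly 15 × 7 mm footprint and 27 mm tall (dimensions read to the nearest mm from the axis ticks). For the STL, each face is triangulated and given an outward normal.

solid part
  facet normal 0.0000 0.0000 -1.0000
    outer loop
      vertex 15.0 7.0 0.0
      vertex 15.0 0.0 0.0
      vertex 0.0 0.0 0.0
    endloop
  endfacet
  facet normal 0.0000 0.0000 -1.0000
    outer loop
      vertex 0.0 7.0 0.0
      vertex 15.0 7.0 0.0
      vertex 0.0 0.0 0.0
    endloop
  endfacet
  facet normal 0.0000 0.0000 1.0000
    outer loop
      vertex 0.0 0.0 27.0
      vertex 15.0 0.0 27.0
      vertex 15.0 7.0 27.0
    endloop
  endfacet
  facet normal 0.0000 0.0000 1.0000
    outer loop
      vertex 0.0 0.0 27.0
      vertex 15.0 7.0 27.0
      vertex 0.0 7.0 27.0
    endloop
  endfacet
  facet normal 0.0000 -1.0000 0.0000
    outer loop
      vertex 0.0 0.0 0.0
      vertex 15.0 0.0 0.0
      vertex 15.0 0.0 27.0
    endloop
  endfacet
  facet normal 0.0000 -1.0000 0.0000
    outer loop
      vertex 0.0 0.0 0.0
      vertex 15.0 0.0 27.0
      vertex 0.0 0.0 27.0
    endloop
  endfacet
  facet normal 0.0000 1.0000 0.0000
    outer loop
      vertex 15.0 7.0 27.0
      vertex 15.0 7.0 0.0
      vertex 0.0 7.0 0.0
    endloop
  endfacet
  facet normal 0.0000 1.0000 0.0000
    outer loop
      vertex 0.0 7.0 27.0
      vertex 15.0 7.0 27.0
      vertex 0.0 7.0 0.0
    endloop
  endfacet
  facet normal -1.0000 0.0000 0.0000
    outer loop
      vertex 0.0 7.0 27.0
      vertex 0.0 7.0 0.0
      vertex 0.0 0.0 0.0
    endloop
  endfacet
  facet normal -1.0000 0.0000 0.0000
    outer loop
      vertex 0.0 0.0 27.0
      vertex 0.0 7.0 27.0
      vertex 0.0 0.0 0.0
    endloop
  endfacet
  facet normal 1.0000 0.0000 0.0000
    outer loop
      vertex 15.0 0.0 0.0
      vertex 15.0 7.0 0.0
      vertex 15.0 7.0 27.0
    endloop
  endfacet
  facet normal 1.0000 0.0000 0.0000
    outer loop
      vertex 15.0 0.0 0.0
      vertex 15.0 7.0 27.0
      vertex 15.0 0.0 27.0
    endloop
  endfacet
endsolid part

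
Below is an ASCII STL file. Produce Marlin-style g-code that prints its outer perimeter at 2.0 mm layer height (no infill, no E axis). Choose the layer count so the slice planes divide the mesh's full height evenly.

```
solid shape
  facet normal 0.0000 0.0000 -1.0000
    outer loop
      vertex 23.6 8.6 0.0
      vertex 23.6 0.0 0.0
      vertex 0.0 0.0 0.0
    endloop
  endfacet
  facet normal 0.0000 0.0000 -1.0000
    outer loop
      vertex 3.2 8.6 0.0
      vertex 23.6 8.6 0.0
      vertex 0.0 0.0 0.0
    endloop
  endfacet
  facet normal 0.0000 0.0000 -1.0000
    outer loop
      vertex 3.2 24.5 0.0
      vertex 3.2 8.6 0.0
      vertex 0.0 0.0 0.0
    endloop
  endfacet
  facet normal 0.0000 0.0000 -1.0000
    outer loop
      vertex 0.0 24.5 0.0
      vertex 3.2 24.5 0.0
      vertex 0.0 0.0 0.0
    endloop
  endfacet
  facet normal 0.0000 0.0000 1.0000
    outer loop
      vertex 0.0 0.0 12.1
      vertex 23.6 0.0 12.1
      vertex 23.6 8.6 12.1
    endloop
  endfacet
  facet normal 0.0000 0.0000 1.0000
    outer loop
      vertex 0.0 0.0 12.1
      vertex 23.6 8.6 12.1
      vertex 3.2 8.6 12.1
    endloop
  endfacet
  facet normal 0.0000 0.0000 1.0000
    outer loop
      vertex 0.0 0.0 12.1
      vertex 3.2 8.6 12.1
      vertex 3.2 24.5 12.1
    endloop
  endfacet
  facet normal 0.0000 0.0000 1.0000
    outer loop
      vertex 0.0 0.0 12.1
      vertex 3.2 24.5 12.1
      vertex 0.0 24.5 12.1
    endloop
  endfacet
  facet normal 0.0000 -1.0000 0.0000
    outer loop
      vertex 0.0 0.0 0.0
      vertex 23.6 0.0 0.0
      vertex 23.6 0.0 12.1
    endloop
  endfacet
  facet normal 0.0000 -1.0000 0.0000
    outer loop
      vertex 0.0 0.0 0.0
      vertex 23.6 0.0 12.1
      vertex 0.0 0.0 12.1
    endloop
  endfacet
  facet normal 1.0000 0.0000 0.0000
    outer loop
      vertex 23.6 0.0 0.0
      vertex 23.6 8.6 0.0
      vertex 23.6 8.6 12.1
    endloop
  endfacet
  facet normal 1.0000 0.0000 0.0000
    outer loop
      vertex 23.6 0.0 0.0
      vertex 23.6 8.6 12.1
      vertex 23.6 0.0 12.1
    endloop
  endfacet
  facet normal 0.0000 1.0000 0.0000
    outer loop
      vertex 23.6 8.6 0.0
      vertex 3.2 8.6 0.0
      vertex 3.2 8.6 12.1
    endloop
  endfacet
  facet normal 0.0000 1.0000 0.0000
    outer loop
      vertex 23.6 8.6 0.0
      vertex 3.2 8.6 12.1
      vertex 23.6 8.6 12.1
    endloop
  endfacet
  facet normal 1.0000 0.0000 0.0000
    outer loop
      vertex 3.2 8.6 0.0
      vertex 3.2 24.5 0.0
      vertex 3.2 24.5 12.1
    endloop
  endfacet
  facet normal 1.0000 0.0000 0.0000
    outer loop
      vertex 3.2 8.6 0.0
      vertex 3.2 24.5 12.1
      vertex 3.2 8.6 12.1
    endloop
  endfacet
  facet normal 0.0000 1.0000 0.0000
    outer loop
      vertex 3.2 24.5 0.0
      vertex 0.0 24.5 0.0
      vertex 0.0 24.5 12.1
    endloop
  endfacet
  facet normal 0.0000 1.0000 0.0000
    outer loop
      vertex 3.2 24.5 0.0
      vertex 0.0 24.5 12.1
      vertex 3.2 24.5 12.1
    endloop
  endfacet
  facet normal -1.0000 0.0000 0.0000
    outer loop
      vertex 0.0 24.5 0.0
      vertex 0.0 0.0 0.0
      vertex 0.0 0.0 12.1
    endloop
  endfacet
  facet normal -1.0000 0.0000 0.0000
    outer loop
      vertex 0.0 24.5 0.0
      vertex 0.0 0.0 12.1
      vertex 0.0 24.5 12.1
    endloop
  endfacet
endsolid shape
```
; perimeter-only toolpath
G21 ; units = mm
G90 ; absolute positioning
G28 ; home
; layer 1
G0 Z2.0
G0 X0.0 Y0.0
G1 X23.6 Y0.0
G1 X23.6 Y8.6
G1 X3.2 Y8.6
G1 X3.2 Y24.5
G1 X0.0 Y24.5
G1 X0.0 Y0.0
; layer 2
G0 Z4.0
G0 X0.0 Y0.0
G1 X23.6 Y0.0
G1 X23.6 Y8.6
G1 X3.2 Y8.6
G1 X3.2 Y24.5
G1 X0.0 Y24.5
G1 X0.0 Y0.0
; layer 3
G0 Z6.0
G0 X0.0 Y0.0
G1 X23.6 Y0.0
G1 X23.6 Y8.6
G1 X3.2 Y8.6
G1 X3.2 Y24.5
G1 X0.0 Y24.5
G1 X0.0 Y0.0
; layer 4
G0 Z8.1
G0 X0.0 Y0.0
G1 X23.6 Y0.0
G1 X23.6 Y8.6
G1 X3.2 Y8.6
G1 X3.2 Y24.5
G1 X0.0 Y24.5
G1 X0.0 Y0.0
; layer 5
G0 Z10.1
G0 X0.0 Y0.0
G1 X23.6 Y0.0
G1 X23.6 Y8.6
G1 X3.2 Y8.6
G1 X3.2 Y24.5
G1 X0.0 Y24.5
G1 X0.0 Y0.0
; layer 6
G0 Z12.1
G0 X0.0 Y0.0
G1 X23.6 Y0.0
G1 X23.6 Y8.6
G1 X3.2 Y8.6
G1 X3.2 Y24.5
G1 X0.0 Y24.5
G1 X0.0 Y0.0
M2 ; end

The solid is an L-shaped prism: outer 23.6 × 24.5 mm, arm thicknesses ≈ 8.6 mm (horizontal) and 3.2 mm (vertical), extruded 12.1 mm in z. Slicing at Δz = 2.0 mm — 6 equal slices spanning the solid's height, so layer i sits at z = i·h/6 — gives 6 non-empty perimeters. Each is a 6-segment closed polygon; G0 lifts to the layer z and rapids to the start vertex, then G1 traces the edges.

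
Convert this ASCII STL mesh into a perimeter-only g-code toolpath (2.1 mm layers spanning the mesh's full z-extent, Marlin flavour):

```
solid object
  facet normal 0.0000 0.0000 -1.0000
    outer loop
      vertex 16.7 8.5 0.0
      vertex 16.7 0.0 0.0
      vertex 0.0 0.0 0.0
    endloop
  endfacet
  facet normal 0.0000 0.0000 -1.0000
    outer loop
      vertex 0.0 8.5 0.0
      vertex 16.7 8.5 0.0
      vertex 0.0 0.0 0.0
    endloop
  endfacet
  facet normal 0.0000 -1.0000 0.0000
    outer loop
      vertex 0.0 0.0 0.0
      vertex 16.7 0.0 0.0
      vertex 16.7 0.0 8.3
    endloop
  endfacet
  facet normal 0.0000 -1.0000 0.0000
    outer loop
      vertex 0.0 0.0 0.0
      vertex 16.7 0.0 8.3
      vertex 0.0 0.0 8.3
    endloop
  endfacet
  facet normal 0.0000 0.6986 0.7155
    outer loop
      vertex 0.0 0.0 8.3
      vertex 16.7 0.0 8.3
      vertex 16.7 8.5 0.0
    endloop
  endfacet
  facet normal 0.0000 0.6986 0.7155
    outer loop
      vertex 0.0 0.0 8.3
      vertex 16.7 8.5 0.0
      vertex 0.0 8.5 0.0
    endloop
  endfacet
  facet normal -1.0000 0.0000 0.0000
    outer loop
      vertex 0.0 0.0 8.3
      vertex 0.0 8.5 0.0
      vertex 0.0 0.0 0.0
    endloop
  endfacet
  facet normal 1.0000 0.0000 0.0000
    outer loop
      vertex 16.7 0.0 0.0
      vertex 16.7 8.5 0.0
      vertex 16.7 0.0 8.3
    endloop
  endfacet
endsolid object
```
; perimeter-only toolpath
G21 ; units = mm
G90 ; absolute positioning
G28 ; home
; layer 1
G0 Z2.1
G0 X0.0 Y0.0
G1 X16.7 Y0.0
G1 X16.7 Y6.4
G1 X0.0 Y6.4
G1 X0.0 Y0.0
; layer 2
G0 Z4.2
G0 X0.0 Y0.0
G1 X16.7 Y0.0
G1 X16.7 Y4.2
G1 X0.0 Y4.2
G1 X0.0 Y0.0
; layer 3
G0 Z6.2
G0 X0.0 Y0.0
G1 X16.7 Y0.0
G1 X16.7 Y2.1
G1 X0.0 Y2.1
G1 X0.0 Y0.0
M2 ; end

The solid is a wedge (ramp): 16.7 × 8.5 mm base, rising to 8.3 mm along the y=0 edge and sloping linearly to z=0 at y=8.5. Slicing at Δz = 2.1 mm — 4 equal slices spanning the solid's height, so layer i sits at z = i·h/4 — gives 3 non-empty perimeters. Each is a 4-segment closed polygon; G0 lifts to the layer z and rapids to the start vertex, then G1 traces the edges. The cross-section shrinks linearly with z (the slice at the apex is degenerate and omitted).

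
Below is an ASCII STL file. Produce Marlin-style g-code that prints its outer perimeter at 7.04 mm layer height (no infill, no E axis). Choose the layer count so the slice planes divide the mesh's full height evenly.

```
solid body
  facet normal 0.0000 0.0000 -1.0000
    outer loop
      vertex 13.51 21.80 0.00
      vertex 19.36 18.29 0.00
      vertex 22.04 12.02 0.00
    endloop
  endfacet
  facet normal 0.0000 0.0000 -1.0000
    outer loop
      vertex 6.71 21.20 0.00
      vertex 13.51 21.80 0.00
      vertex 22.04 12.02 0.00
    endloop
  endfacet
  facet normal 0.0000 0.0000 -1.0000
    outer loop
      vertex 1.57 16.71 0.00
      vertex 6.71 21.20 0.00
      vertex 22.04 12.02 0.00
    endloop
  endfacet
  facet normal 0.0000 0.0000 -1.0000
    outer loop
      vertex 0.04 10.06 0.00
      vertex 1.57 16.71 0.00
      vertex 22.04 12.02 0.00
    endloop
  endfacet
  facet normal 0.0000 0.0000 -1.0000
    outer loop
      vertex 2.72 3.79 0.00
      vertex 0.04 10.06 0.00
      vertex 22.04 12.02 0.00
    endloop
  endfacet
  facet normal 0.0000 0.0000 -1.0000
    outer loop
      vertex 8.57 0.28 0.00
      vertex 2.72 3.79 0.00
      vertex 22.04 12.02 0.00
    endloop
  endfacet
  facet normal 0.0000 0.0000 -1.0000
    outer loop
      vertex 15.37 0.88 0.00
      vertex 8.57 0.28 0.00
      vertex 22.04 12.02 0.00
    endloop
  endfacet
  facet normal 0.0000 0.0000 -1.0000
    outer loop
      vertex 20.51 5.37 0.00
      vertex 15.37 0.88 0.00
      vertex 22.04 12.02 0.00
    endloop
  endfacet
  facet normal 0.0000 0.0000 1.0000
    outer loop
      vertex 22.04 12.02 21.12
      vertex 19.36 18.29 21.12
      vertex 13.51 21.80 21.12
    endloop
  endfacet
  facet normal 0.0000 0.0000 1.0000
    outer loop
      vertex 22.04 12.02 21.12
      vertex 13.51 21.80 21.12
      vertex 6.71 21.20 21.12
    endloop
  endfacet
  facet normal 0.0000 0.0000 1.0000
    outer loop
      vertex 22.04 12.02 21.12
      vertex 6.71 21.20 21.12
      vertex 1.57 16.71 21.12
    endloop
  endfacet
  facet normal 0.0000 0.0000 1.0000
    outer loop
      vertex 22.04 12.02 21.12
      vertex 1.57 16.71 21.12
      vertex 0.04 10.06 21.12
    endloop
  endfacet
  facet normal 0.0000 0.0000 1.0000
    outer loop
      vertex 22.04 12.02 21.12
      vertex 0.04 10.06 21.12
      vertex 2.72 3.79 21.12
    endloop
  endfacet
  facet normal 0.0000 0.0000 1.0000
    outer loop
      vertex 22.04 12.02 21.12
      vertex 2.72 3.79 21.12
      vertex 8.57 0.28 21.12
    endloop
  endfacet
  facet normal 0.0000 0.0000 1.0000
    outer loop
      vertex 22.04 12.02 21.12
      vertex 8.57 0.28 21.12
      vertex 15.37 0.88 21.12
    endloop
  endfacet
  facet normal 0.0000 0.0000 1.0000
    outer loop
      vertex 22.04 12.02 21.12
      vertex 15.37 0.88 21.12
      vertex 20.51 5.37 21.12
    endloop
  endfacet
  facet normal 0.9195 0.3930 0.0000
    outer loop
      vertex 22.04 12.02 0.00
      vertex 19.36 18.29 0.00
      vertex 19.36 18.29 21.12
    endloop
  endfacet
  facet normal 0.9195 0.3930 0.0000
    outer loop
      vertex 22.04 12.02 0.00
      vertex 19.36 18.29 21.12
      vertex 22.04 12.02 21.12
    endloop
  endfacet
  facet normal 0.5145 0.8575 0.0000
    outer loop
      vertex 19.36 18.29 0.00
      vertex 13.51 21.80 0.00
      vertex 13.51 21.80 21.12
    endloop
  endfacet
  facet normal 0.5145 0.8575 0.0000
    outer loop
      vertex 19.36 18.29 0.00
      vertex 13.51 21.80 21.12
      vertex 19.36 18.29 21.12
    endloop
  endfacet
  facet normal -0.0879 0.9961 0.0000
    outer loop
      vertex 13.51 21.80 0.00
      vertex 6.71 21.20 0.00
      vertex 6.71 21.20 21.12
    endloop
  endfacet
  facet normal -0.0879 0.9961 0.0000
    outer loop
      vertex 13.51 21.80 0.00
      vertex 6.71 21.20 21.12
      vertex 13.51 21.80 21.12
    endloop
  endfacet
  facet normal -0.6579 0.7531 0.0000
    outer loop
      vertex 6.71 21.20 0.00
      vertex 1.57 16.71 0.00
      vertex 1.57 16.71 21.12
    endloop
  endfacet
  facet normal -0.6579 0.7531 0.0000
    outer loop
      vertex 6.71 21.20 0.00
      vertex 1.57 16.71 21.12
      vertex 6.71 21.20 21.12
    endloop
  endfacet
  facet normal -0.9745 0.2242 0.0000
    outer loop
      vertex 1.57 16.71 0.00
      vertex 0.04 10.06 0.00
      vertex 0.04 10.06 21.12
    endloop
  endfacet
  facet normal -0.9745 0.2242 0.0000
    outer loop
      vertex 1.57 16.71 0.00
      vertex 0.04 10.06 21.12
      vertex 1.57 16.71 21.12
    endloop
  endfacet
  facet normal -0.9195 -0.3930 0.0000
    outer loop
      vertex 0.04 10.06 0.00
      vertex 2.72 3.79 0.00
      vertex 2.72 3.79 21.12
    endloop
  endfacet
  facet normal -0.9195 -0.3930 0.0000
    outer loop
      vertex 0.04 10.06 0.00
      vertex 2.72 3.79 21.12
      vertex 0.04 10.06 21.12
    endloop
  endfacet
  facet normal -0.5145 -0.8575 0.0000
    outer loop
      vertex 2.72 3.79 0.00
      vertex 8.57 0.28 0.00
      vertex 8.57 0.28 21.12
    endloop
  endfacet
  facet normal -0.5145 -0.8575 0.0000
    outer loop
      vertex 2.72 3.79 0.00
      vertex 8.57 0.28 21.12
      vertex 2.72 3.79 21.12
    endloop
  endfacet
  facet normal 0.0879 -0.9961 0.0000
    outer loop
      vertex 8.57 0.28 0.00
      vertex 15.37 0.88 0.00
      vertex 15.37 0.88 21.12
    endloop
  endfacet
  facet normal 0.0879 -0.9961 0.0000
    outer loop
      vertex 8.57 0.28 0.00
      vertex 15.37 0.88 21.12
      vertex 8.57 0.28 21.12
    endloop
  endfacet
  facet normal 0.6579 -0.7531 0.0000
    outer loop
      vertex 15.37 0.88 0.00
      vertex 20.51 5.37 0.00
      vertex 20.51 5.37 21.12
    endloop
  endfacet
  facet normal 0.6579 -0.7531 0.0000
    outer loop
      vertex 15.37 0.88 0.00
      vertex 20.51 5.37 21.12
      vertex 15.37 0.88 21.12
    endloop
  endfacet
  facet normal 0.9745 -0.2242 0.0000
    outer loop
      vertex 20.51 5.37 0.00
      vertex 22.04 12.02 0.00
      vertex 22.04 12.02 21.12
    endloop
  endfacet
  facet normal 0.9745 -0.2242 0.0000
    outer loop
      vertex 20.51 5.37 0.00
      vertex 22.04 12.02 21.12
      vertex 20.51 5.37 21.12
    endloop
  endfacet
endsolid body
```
; perimeter-only toolpath
G21 ; units = mm
G90 ; absolute positioning
G28 ; home
; layer 1
G0 Z7.04
G0 X22.04 Y12.02
G1 X19.36 Y18.29
G1 X13.51 Y21.80
G1 X6.71 Y21.20
G1 X1.57 Y16.71
G1 X0.04 Y10.06
G1 X2.72 Y3.79
G1 X8.57 Y0.28
G1 X15.37 Y0.88
G1 X20.51 Y5.37
G1 X22.04 Y12.02
; layer 2
G0 Z14.08
G0 X22.04 Y12.02
G1 X19.36 Y18.29
G1 X13.51 Y21.80
G1 X6.71 Y21.20
G1 X1.57 Y16.71
G1 X0.04 Y10.06
G1 X2.72 Y3.79
G1 X8.57 Y0.28
G1 X15.37 Y0.88
G1 X20.51 Y5.37
G1 X22.04 Y12.02
; layer 3
G0 Z21.12
G0 X22.04 Y12.02
G1 X19.36 Y18.29
G1 X13.51 Y21.80
G1 X6.71 Y21.20
G1 X1.57 Y16.71
G1 X0.04 Y10.06
G1 X2.72 Y3.79
G1 X8.57 Y0.28
G1 X15.37 Y0.88
G1 X20.51 Y5.37
G1 X22.04 Y12.02
M2 ; end

The solid is a regular 10-sided prism (a cylinder approximated with 10 flat sides), circumscribed radius ≈ 11 mm, height ≈ 21.1 mm. Slicing at Δz = 7.04 mm — 3 equal slices spanning the solid's height, so layer i sits at z = i·h/3 — gives 3 non-empty perimeters. Each is a 10-segment closed polygon; G0 lifts to the layer z and rapids to the start vertex, then G1 traces the edges.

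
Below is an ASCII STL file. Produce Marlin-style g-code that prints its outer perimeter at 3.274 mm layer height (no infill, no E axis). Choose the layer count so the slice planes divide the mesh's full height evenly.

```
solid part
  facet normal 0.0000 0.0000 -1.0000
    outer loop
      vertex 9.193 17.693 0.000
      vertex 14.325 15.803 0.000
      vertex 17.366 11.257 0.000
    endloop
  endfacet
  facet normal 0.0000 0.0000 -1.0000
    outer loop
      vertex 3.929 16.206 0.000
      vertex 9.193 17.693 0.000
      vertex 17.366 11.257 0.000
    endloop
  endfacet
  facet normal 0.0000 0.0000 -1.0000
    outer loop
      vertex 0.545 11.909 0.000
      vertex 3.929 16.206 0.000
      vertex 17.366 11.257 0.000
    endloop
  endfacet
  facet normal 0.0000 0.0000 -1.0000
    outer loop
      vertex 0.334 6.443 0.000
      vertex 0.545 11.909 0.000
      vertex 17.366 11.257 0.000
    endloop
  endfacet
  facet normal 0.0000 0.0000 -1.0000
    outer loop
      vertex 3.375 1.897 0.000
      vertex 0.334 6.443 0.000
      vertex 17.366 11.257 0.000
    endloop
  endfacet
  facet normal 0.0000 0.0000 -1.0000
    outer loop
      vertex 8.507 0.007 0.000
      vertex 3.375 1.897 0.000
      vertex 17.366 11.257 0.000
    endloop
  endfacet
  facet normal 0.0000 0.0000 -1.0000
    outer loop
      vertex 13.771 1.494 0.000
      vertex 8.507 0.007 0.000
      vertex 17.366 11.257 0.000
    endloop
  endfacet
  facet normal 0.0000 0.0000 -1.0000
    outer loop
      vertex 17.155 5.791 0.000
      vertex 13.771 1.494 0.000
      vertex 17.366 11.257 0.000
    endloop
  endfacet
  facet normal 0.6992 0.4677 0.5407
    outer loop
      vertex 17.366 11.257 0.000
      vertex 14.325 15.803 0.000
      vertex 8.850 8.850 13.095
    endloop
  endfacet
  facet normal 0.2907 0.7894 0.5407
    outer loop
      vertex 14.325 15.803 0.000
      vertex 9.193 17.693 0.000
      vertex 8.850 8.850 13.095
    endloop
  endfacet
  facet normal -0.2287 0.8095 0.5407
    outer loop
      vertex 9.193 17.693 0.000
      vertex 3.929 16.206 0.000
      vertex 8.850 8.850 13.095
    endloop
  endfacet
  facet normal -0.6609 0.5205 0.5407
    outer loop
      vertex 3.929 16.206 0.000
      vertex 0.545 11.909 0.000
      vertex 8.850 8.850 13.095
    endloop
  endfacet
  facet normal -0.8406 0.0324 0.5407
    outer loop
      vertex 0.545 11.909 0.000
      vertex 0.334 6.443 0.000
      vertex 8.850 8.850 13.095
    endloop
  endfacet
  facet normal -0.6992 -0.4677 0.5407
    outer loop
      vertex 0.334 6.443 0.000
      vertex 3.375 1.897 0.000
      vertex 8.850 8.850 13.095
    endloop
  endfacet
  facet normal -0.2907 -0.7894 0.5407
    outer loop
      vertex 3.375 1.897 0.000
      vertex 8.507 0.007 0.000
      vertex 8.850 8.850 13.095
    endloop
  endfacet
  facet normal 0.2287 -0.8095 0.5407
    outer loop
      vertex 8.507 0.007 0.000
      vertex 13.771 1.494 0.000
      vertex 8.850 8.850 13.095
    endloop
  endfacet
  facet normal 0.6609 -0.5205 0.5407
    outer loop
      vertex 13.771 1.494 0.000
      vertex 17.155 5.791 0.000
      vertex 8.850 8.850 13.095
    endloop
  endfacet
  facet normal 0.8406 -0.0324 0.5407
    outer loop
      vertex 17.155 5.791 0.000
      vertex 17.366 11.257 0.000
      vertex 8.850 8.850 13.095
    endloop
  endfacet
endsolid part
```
; perimeter-only toolpath
G21 ; units = mm
G90 ; absolute positioning
G28 ; home
; layer 1
G0 Z3.274
G0 X15.237 Y10.655
G1 X12.956 Y14.065
G1 X9.107 Y15.482
G1 X5.159 Y14.367
G1 X2.621 Y11.144
G1 X2.463 Y7.045
G1 X4.744 Y3.635
G1 X8.593 Y2.218
G1 X12.541 Y3.333
G1 X15.079 Y6.556
G1 X15.237 Y10.655
; layer 2
G0 Z6.548
G0 X13.108 Y10.053
G1 X11.587 Y12.326
G1 X9.021 Y13.271
G1 X6.389 Y12.528
G1 X4.697 Y10.380
G1 X4.592 Y7.646
G1 X6.112 Y5.373
G1 X8.678 Y4.428
G1 X11.311 Y5.172
G1 X13.003 Y7.321
G1 X13.108 Y10.053
; layer 3
G0 Z9.821
G0 X10.979 Y9.452
G1 X10.219 Y10.588
G1 X8.936 Y11.061
G1 X7.620 Y10.689
G1 X6.774 Y9.615
G1 X6.721 Y8.248
G1 X7.481 Y7.112
G1 X8.764 Y6.639
G1 X10.080 Y7.011
G1 X10.926 Y8.085
G1 X10.979 Y9.452
M2 ; end

The solid is a regular 10-sided pyramid, base circumscribed radius ≈ 8.85 mm, apex at z ≈ 13.1 mm. Slicing at Δz = 3.274 mm — 4 equal slices spanning the solid's height, so layer i sits at z = i·h/4 — gives 3 non-empty perimeters. Each is a 10-segment closed polygon; G0 lifts to the layer z and rapids to the start vertex, then G1 traces the edges. The cross-section shrinks linearly with z (the slice at the apex is degenerate and omitted).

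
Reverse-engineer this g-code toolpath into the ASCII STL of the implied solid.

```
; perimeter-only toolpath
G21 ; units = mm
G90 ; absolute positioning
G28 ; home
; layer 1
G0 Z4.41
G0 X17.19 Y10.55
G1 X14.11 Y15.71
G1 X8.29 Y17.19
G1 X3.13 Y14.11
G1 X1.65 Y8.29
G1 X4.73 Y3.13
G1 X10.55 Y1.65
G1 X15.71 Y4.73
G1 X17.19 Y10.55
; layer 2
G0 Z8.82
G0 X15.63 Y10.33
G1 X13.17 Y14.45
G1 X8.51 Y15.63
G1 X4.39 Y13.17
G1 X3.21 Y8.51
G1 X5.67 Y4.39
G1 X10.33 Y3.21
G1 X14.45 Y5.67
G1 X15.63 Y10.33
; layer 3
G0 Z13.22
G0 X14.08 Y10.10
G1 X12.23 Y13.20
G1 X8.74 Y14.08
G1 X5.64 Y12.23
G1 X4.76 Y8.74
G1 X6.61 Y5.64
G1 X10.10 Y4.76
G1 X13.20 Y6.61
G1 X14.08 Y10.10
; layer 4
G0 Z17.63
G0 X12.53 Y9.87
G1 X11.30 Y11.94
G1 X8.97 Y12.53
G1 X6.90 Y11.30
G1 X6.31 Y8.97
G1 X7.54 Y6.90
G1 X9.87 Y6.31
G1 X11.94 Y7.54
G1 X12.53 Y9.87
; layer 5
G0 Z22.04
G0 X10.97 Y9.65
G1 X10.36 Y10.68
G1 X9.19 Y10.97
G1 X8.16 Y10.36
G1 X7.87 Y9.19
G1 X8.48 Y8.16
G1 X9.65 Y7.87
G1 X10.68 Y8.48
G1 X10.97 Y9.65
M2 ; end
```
solid part
  facet normal 0.0000 0.0000 -1.0000
    outer loop
      vertex 8.06 18.74 0.00
      vertex 15.05 16.97 0.00
      vertex 18.74 10.78 0.00
    endloop
  endfacet
  facet normal 0.0000 0.0000 -1.0000
    outer loop
      vertex 1.87 15.05 0.00
      vertex 8.06 18.74 0.00
      vertex 18.74 10.78 0.00
    endloop
  endfacet
  facet normal 0.0000 0.0000 -1.0000
    outer loop
      vertex 0.10 8.06 0.00
      vertex 1.87 15.05 0.00
      vertex 18.74 10.78 0.00
    endloop
  endfacet
  facet normal 0.0000 0.0000 -1.0000
    outer loop
      vertex 3.79 1.87 0.00
      vertex 0.10 8.06 0.00
      vertex 18.74 10.78 0.00
    endloop
  endfacet
  facet normal 0.0000 0.0000 -1.0000
    outer loop
      vertex 10.78 0.10 0.00
      vertex 3.79 1.87 0.00
      vertex 18.74 10.78 0.00
    endloop
  endfacet
  facet normal 0.0000 0.0000 -1.0000
    outer loop
      vertex 16.97 3.79 0.00
      vertex 10.78 0.10 0.00
      vertex 18.74 10.78 0.00
    endloop
  endfacet
  facet normal 0.8159 0.4864 0.3125
    outer loop
      vertex 18.74 10.78 0.00
      vertex 15.05 16.97 0.00
      vertex 9.42 9.42 26.45
    endloop
  endfacet
  facet normal 0.2332 0.9209 0.3125
    outer loop
      vertex 15.05 16.97 0.00
      vertex 8.06 18.74 0.00
      vertex 9.42 9.42 26.45
    endloop
  endfacet
  facet normal -0.4864 0.8159 0.3125
    outer loop
      vertex 8.06 18.74 0.00
      vertex 1.87 15.05 0.00
      vertex 9.42 9.42 26.45
    endloop
  endfacet
  facet normal -0.9209 0.2332 0.3125
    outer loop
      vertex 1.87 15.05 0.00
      vertex 0.10 8.06 0.00
      vertex 9.42 9.42 26.45
    endloop
  endfacet
  facet normal -0.8159 -0.4864 0.3125
    outer loop
      vertex 0.10 8.06 0.00
      vertex 3.79 1.87 0.00
      vertex 9.42 9.42 26.45
    endloop
  endfacet
  facet normal -0.2332 -0.9209 0.3125
    outer loop
      vertex 3.79 1.87 0.00
      vertex 10.78 0.10 0.00
      vertex 9.42 9.42 26.45
    endloop
  endfacet
  facet normal 0.4864 -0.8159 0.3125
    outer loop
      vertex 10.78 0.10 0.00
      vertex 16.97 3.79 0.00
      vertex 9.42 9.42 26.45
    endloop
  endfacet
  facet normal 0.9209 -0.2332 0.3125
    outer loop
      vertex 16.97 3.79 0.00
      vertex 18.74 10.78 0.00
      vertex 9.42 9.42 26.45
    endloop
  endfacet
endsolid part

The G0 Z moves step by Δz≈4.41 mm. The G1 loops shrink linearly with z, so the solid tapers from its base footprint up to z≈26.4. Closing with a flat bottom cap and the tapered top and triangulating gives 14 facets — a regular 8-sided pyramid, base circumscribed radius ≈ 9.42 mm, apex at z ≈ 26.4 mm.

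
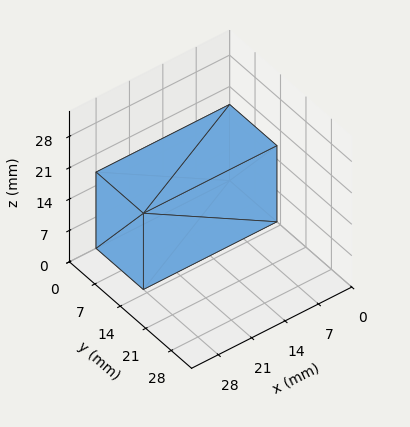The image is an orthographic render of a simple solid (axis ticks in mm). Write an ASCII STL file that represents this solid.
Reading the render: the shape is a rectangular box, roughly 28 × 13 mm footprint and 17 mm tall (dimensions read to the nearest mm from the axis ticks). For the STL, each face is triangulated and given an outward normal.

solid part
  facet normal 0.0000 0.0000 -1.0000
    outer loop
      vertex 28.000 13.000 0.000
      vertex 28.000 0.000 0.000
      vertex 0.000 0.000 0.000
    endloop
  endfacet
  facet normal 0.0000 0.0000 -1.0000
    outer loop
      vertex 0.000 13.000 0.000
      vertex 28.000 13.000 0.000
      vertex 0.000 0.000 0.000
    endloop
  endfacet
  facet normal 0.0000 0.0000 1.0000
    outer loop
      vertex 0.000 0.000 17.000
      vertex 28.000 0.000 17.000
      vertex 28.000 13.000 17.000
    endloop
  endfacet
  facet normal 0.0000 0.0000 1.0000
    outer loop
      vertex 0.000 0.000 17.000
      vertex 28.000 13.000 17.000
      vertex 0.000 13.000 17.000
    endloop
  endfacet
  facet normal 0.0000 -1.0000 0.0000
    outer loop
      vertex 0.000 0.000 0.000
      vertex 28.000 0.000 0.000
      vertex 28.000 0.000 17.000
    endloop
  endfacet
  facet normal 0.0000 -1.0000 0.0000
    outer loop
      vertex 0.000 0.000 0.000
      vertex 28.000 0.000 17.000
      vertex 0.000 0.000 17.000
    endloop
  endfacet
  facet normal 0.0000 1.0000 0.0000
    outer loop
      vertex 28.000 13.000 17.000
      vertex 28.000 13.000 0.000
      vertex 0.000 13.000 0.000
    endloop
  endfacet
  facet normal 0.0000 1.0000 0.0000
    outer loop
      vertex 0.000 13.000 17.000
      vertex 28.000 13.000 17.000
      vertex 0.000 13.000 0.000
    endloop
  endfacet
  facet normal -1.0000 0.0000 0.0000
    outer loop
      vertex 0.000 13.000 17.000
      vertex 0.000 13.000 0.000
      vertex 0.000 0.000 0.000
    endloop
  endfacet
  facet normal -1.0000 0.0000 0.0000
    outer loop
      vertex 0.000 0.000 17.000
      vertex 0.000 13.000 17.000
      vertex 0.000 0.000 0.000
    endloop
  endfacet
  facet normal 1.0000 0.0000 0.0000
    outer loop
      vertex 28.000 0.000 0.000
      vertex 28.000 13.000 0.000
      vertex 28.000 13.000 17.000
    endloop
  endfacet
  facet normal 1.0000 0.0000 0.0000
    outer loop
      vertex 28.000 0.000 0.000
      vertex 28.000 13.000 17.000
      vertex 28.000 0.000 17.000
    endloop
  endfacet
endsolid part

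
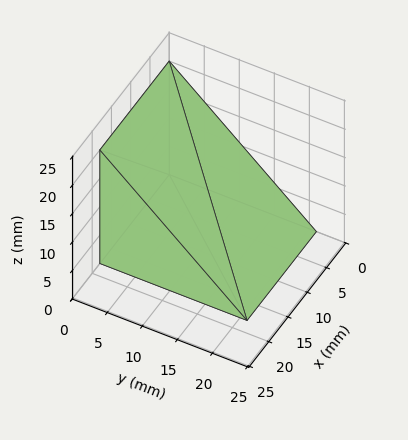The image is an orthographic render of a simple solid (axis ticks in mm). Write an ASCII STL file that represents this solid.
Reading the render: the shape is a wedge (ramp): 18 × 21 mm base, rising to 20 mm along the y=0 edge and sloping linearly to z=0 at y=21 (dimensions read to the nearest mm from the axis ticks). For the STL, each face is triangulated and given an outward normal.

solid part
  facet normal 0.0000 0.0000 -1.0000
    outer loop
      vertex 18.0 21.0 0.0
      vertex 18.0 0.0 0.0
      vertex 0.0 0.0 0.0
    endloop
  endfacet
  facet normal 0.0000 0.0000 -1.0000
    outer loop
      vertex 0.0 21.0 0.0
      vertex 18.0 21.0 0.0
      vertex 0.0 0.0 0.0
    endloop
  endfacet
  facet normal 0.0000 -1.0000 0.0000
    outer loop
      vertex 0.0 0.0 0.0
      vertex 18.0 0.0 0.0
      vertex 18.0 0.0 20.0
    endloop
  endfacet
  facet normal 0.0000 -1.0000 0.0000
    outer loop
      vertex 0.0 0.0 0.0
      vertex 18.0 0.0 20.0
      vertex 0.0 0.0 20.0
    endloop
  endfacet
  facet normal 0.0000 0.6897 0.7241
    outer loop
      vertex 0.0 0.0 20.0
      vertex 18.0 0.0 20.0
      vertex 18.0 21.0 0.0
    endloop
  endfacet
  facet normal 0.0000 0.6897 0.7241
    outer loop
      vertex 0.0 0.0 20.0
      vertex 18.0 21.0 0.0
      vertex 0.0 21.0 0.0
    endloop
  endfacet
  facet normal -1.0000 0.0000 0.0000
    outer loop
      vertex 0.0 0.0 20.0
      vertex 0.0 21.0 0.0
      vertex 0.0 0.0 0.0
    endloop
  endfacet
  facet normal 1.0000 0.0000 0.0000
    outer loop
      vertex 18.0 0.0 0.0
      vertex 18.0 21.0 0.0
      vertex 18.0 0.0 20.0
    endloop
  endfacet
endsolid part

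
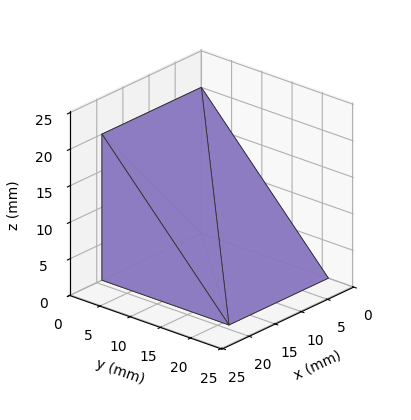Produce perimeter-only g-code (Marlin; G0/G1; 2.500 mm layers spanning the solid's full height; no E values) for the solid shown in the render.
Reading the render: the shape is a wedge (ramp): 19 × 21 mm base, rising to 20 mm along the y=0 edge and sloping linearly to z=0 at y=21 (dimensions read to the nearest mm from the axis ticks). For the g-code, the solid's height is divided into equal slices at the stated Δz and each level perimeter traced with G1 moves after a G0 lift.

; perimeter-only toolpath
G21 ; units = mm
G90 ; absolute positioning
G28 ; home
; layer 1
G0 Z2.500
G0 X0.000 Y0.000
G1 X19.000 Y0.000
G1 X19.000 Y18.375
G1 X0.000 Y18.375
G1 X0.000 Y0.000
; layer 2
G0 Z5.000
G0 X0.000 Y0.000
G1 X19.000 Y0.000
G1 X19.000 Y15.750
G1 X0.000 Y15.750
G1 X0.000 Y0.000
; layer 3
G0 Z7.500
G0 X0.000 Y0.000
G1 X19.000 Y0.000
G1 X19.000 Y13.125
G1 X0.000 Y13.125
G1 X0.000 Y0.000
; layer 4
G0 Z10.000
G0 X0.000 Y0.000
G1 X19.000 Y0.000
G1 X19.000 Y10.500
G1 X0.000 Y10.500
G1 X0.000 Y0.000
; layer 5
G0 Z12.500
G0 X0.000 Y0.000
G1 X19.000 Y0.000
G1 X19.000 Y7.875
G1 X0.000 Y7.875
G1 X0.000 Y0.000
; layer 6
G0 Z15.000
G0 X0.000 Y0.000
G1 X19.000 Y0.000
G1 X19.000 Y5.250
G1 X0.000 Y5.250
G1 X0.000 Y0.000
; layer 7
G0 Z17.500
G0 X0.000 Y0.000
G1 X19.000 Y0.000
G1 X19.000 Y2.625
G1 X0.000 Y2.625
G1 X0.000 Y0.000
M2 ; end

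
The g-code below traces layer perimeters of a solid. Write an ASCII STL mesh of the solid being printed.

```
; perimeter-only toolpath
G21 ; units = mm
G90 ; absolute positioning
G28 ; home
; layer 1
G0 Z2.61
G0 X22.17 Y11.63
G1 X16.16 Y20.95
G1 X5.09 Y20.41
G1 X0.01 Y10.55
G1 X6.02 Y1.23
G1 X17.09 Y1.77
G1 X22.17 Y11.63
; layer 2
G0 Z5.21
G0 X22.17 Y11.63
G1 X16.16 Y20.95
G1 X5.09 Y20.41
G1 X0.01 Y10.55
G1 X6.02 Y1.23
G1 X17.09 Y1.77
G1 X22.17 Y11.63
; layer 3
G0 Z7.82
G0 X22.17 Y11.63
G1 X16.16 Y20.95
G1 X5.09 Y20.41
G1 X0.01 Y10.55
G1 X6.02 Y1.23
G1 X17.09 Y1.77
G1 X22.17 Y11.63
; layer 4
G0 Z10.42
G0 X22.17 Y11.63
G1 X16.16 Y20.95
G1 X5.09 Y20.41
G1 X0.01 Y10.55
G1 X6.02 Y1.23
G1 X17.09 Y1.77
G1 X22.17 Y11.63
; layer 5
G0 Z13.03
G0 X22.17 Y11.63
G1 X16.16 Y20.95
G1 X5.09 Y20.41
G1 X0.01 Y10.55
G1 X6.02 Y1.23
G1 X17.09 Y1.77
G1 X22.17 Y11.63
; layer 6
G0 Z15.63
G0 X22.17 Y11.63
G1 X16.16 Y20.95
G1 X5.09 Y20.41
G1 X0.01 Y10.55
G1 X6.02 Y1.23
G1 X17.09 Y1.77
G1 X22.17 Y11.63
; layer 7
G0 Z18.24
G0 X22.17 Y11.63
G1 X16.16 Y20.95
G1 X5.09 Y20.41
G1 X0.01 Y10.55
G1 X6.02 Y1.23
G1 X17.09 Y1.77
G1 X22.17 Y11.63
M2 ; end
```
solid part
  facet normal 0.0000 0.0000 -1.0000
    outer loop
      vertex 5.09 20.41 0.00
      vertex 16.16 20.95 0.00
      vertex 22.17 11.63 0.00
    endloop
  endfacet
  facet normal 0.0000 0.0000 -1.0000
    outer loop
      vertex 0.01 10.55 0.00
      vertex 5.09 20.41 0.00
      vertex 22.17 11.63 0.00
    endloop
  endfacet
  facet normal 0.0000 0.0000 -1.0000
    outer loop
      vertex 6.02 1.23 0.00
      vertex 0.01 10.55 0.00
      vertex 22.17 11.63 0.00
    endloop
  endfacet
  facet normal 0.0000 0.0000 -1.0000
    outer loop
      vertex 17.09 1.77 0.00
      vertex 6.02 1.23 0.00
      vertex 22.17 11.63 0.00
    endloop
  endfacet
  facet normal 0.0000 0.0000 1.0000
    outer loop
      vertex 22.17 11.63 18.24
      vertex 16.16 20.95 18.24
      vertex 5.09 20.41 18.24
    endloop
  endfacet
  facet normal 0.0000 0.0000 1.0000
    outer loop
      vertex 22.17 11.63 18.24
      vertex 5.09 20.41 18.24
      vertex 0.01 10.55 18.24
    endloop
  endfacet
  facet normal 0.0000 0.0000 1.0000
    outer loop
      vertex 22.17 11.63 18.24
      vertex 0.01 10.55 18.24
      vertex 6.02 1.23 18.24
    endloop
  endfacet
  facet normal 0.0000 0.0000 1.0000
    outer loop
      vertex 22.17 11.63 18.24
      vertex 6.02 1.23 18.24
      vertex 17.09 1.77 18.24
    endloop
  endfacet
  facet normal 0.8404 0.5419 0.0000
    outer loop
      vertex 22.17 11.63 0.00
      vertex 16.16 20.95 0.00
      vertex 16.16 20.95 18.24
    endloop
  endfacet
  facet normal 0.8404 0.5419 0.0000
    outer loop
      vertex 22.17 11.63 0.00
      vertex 16.16 20.95 18.24
      vertex 22.17 11.63 18.24
    endloop
  endfacet
  facet normal -0.0487 0.9988 0.0000
    outer loop
      vertex 16.16 20.95 0.00
      vertex 5.09 20.41 0.00
      vertex 5.09 20.41 18.24
    endloop
  endfacet
  facet normal -0.0487 0.9988 0.0000
    outer loop
      vertex 16.16 20.95 0.00
      vertex 5.09 20.41 18.24
      vertex 16.16 20.95 18.24
    endloop
  endfacet
  facet normal -0.8890 0.4580 0.0000
    outer loop
      vertex 5.09 20.41 0.00
      vertex 0.01 10.55 0.00
      vertex 0.01 10.55 18.24
    endloop
  endfacet
  facet normal -0.8890 0.4580 0.0000
    outer loop
      vertex 5.09 20.41 0.00
      vertex 0.01 10.55 18.24
      vertex 5.09 20.41 18.24
    endloop
  endfacet
  facet normal -0.8404 -0.5419 0.0000
    outer loop
      vertex 0.01 10.55 0.00
      vertex 6.02 1.23 0.00
      vertex 6.02 1.23 18.24
    endloop
  endfacet
  facet normal -0.8404 -0.5419 0.0000
    outer loop
      vertex 0.01 10.55 0.00
      vertex 6.02 1.23 18.24
      vertex 0.01 10.55 18.24
    endloop
  endfacet
  facet normal 0.0487 -0.9988 0.0000
    outer loop
      vertex 6.02 1.23 0.00
      vertex 17.09 1.77 0.00
      vertex 17.09 1.77 18.24
    endloop
  endfacet
  facet normal 0.0487 -0.9988 0.0000
    outer loop
      vertex 6.02 1.23 0.00
      vertex 17.09 1.77 18.24
      vertex 6.02 1.23 18.24
    endloop
  endfacet
  facet normal 0.8890 -0.4580 0.0000
    outer loop
      vertex 17.09 1.77 0.00
      vertex 22.17 11.63 0.00
      vertex 22.17 11.63 18.24
    endloop
  endfacet
  facet normal 0.8890 -0.4580 0.0000
    outer loop
      vertex 17.09 1.77 0.00
      vertex 22.17 11.63 18.24
      vertex 17.09 1.77 18.24
    endloop
  endfacet
endsolid part

The G0 Z moves step by Δz≈2.61 mm. Every layer's G1 loop is the same polygon, so the solid is a straight extrusion of it from z=0 to z≈18.2. Closing with flat bottom and top caps and triangulating gives 20 facets — a regular 6-sided prism (a cylinder approximated with 6 flat sides), circumscribed radius ≈ 11.1 mm, height ≈ 18.2 mm.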